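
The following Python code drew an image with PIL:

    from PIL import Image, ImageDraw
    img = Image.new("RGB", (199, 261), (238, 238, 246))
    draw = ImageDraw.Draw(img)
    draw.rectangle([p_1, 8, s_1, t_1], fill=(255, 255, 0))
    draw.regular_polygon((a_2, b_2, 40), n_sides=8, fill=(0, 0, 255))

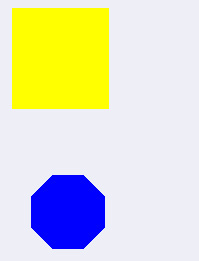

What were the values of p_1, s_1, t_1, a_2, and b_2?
p_1 = 12; s_1 = 108; t_1 = 108; a_2 = 68; b_2 = 212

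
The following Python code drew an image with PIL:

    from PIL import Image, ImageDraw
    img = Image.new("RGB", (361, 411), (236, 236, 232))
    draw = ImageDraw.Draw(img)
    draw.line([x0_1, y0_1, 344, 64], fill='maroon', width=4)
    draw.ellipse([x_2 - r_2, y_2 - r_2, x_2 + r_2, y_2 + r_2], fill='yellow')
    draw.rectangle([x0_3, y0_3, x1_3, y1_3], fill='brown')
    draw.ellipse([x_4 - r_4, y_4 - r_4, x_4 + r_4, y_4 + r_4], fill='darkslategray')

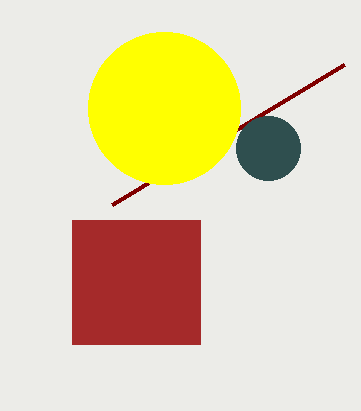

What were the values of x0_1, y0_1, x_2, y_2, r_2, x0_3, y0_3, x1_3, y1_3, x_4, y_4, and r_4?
x0_1 = 112, y0_1 = 204, x_2 = 164, y_2 = 108, r_2 = 76, x0_3 = 72, y0_3 = 220, x1_3 = 200, y1_3 = 344, x_4 = 268, y_4 = 148, r_4 = 32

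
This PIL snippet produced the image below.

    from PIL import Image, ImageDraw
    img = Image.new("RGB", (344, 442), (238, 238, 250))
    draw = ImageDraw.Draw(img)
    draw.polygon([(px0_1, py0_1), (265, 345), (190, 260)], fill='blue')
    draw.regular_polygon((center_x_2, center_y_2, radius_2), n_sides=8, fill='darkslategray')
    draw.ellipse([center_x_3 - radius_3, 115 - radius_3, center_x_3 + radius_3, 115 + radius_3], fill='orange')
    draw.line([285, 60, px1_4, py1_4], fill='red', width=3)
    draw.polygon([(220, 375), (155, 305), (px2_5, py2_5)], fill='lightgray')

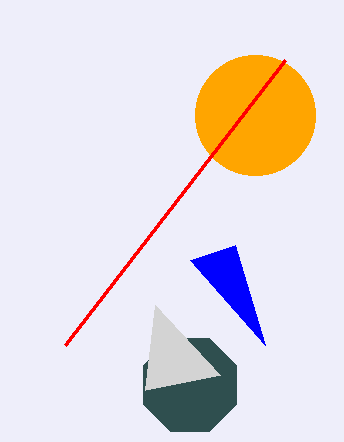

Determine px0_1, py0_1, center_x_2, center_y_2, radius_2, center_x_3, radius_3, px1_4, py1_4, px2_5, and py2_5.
px0_1 = 235; py0_1 = 245; center_x_2 = 190; center_y_2 = 385; radius_2 = 50; center_x_3 = 255; radius_3 = 60; px1_4 = 65; py1_4 = 345; px2_5 = 145; py2_5 = 390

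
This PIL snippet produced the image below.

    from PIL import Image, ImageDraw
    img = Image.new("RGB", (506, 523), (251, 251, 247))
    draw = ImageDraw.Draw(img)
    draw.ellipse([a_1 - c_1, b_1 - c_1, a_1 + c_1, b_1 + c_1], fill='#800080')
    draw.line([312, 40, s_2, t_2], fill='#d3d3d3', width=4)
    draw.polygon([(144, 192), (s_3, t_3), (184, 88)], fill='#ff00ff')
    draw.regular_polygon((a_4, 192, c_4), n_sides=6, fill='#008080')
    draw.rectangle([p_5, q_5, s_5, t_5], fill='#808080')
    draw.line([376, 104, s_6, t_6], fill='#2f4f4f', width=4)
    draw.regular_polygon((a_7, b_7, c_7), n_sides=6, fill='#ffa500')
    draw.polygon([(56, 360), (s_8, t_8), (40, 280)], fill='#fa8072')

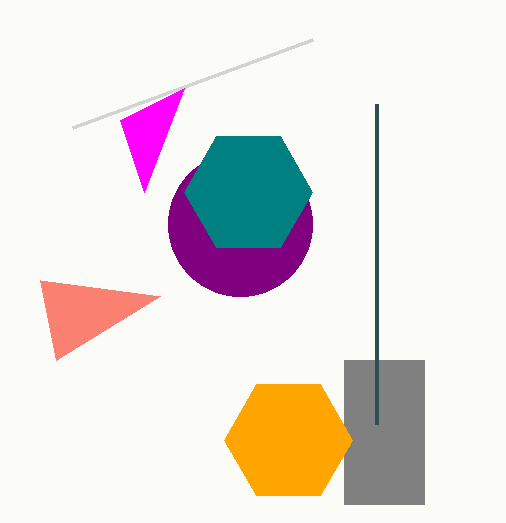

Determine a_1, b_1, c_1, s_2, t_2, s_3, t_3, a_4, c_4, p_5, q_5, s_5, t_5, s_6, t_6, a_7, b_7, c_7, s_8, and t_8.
a_1 = 240, b_1 = 224, c_1 = 72, s_2 = 72, t_2 = 128, s_3 = 120, t_3 = 120, a_4 = 248, c_4 = 64, p_5 = 344, q_5 = 360, s_5 = 424, t_5 = 504, s_6 = 376, t_6 = 424, a_7 = 288, b_7 = 440, c_7 = 64, s_8 = 160, t_8 = 296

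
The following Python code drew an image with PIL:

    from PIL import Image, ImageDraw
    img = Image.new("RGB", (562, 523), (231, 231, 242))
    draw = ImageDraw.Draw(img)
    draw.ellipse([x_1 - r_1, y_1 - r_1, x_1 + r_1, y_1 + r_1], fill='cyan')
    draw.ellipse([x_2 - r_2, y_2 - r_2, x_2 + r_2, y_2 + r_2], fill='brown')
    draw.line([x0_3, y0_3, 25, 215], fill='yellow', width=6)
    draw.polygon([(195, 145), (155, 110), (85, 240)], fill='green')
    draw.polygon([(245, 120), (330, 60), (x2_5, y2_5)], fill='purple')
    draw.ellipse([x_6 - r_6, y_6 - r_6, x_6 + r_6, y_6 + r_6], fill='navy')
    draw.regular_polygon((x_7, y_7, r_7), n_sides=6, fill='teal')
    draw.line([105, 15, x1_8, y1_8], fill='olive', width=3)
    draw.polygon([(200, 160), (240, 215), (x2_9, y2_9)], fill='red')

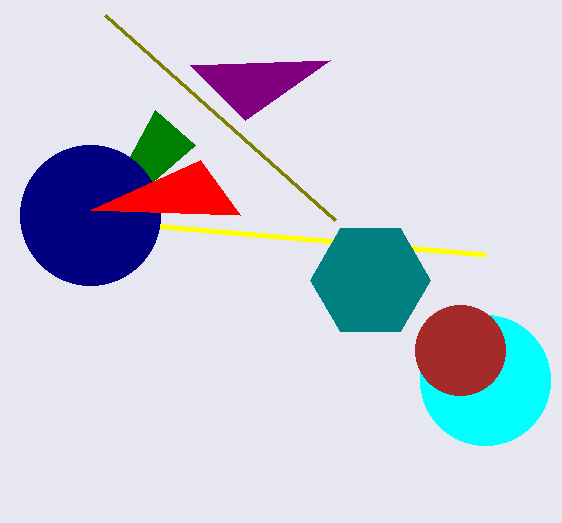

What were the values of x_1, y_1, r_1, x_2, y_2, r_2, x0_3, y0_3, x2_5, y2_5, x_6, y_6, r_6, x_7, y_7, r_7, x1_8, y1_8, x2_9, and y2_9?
x_1 = 485; y_1 = 380; r_1 = 65; x_2 = 460; y_2 = 350; r_2 = 45; x0_3 = 485; y0_3 = 255; x2_5 = 190; y2_5 = 65; x_6 = 90; y_6 = 215; r_6 = 70; x_7 = 370; y_7 = 280; r_7 = 60; x1_8 = 335; y1_8 = 220; x2_9 = 90; y2_9 = 210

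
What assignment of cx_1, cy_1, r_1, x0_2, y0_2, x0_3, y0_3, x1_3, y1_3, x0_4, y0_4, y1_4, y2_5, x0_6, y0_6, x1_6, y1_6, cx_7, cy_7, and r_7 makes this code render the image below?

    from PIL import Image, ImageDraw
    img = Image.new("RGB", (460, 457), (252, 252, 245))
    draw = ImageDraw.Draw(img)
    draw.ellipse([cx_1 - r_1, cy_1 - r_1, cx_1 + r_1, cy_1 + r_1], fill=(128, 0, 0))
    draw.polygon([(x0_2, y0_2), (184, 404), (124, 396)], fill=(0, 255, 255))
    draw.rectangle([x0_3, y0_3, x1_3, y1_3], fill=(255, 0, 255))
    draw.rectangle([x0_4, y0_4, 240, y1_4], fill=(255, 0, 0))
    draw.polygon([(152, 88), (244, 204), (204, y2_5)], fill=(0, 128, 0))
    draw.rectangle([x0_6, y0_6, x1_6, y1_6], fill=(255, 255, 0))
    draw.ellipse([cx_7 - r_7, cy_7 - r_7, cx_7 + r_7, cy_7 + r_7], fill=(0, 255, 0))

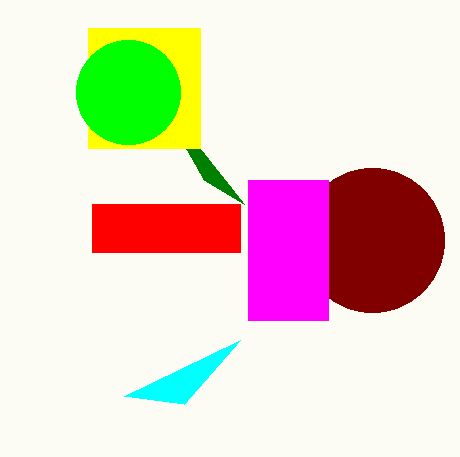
cx_1 = 372, cy_1 = 240, r_1 = 72, x0_2 = 240, y0_2 = 340, x0_3 = 248, y0_3 = 180, x1_3 = 328, y1_3 = 320, x0_4 = 92, y0_4 = 204, y1_4 = 252, y2_5 = 180, x0_6 = 88, y0_6 = 28, x1_6 = 200, y1_6 = 148, cx_7 = 128, cy_7 = 92, r_7 = 52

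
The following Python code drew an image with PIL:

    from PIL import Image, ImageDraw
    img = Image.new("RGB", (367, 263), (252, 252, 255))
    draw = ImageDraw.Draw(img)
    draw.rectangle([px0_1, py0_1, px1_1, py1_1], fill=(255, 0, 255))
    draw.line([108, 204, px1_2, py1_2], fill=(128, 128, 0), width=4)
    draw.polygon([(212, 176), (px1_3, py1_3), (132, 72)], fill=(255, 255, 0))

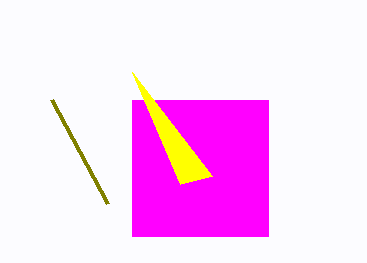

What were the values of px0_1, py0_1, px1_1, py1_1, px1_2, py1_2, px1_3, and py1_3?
px0_1 = 132, py0_1 = 100, px1_1 = 268, py1_1 = 236, px1_2 = 52, py1_2 = 100, px1_3 = 180, py1_3 = 184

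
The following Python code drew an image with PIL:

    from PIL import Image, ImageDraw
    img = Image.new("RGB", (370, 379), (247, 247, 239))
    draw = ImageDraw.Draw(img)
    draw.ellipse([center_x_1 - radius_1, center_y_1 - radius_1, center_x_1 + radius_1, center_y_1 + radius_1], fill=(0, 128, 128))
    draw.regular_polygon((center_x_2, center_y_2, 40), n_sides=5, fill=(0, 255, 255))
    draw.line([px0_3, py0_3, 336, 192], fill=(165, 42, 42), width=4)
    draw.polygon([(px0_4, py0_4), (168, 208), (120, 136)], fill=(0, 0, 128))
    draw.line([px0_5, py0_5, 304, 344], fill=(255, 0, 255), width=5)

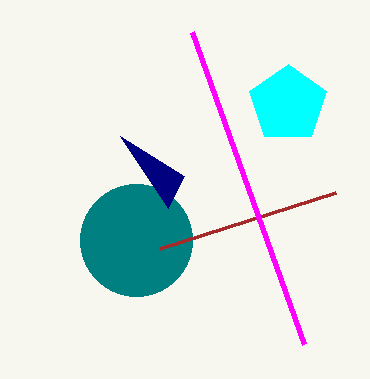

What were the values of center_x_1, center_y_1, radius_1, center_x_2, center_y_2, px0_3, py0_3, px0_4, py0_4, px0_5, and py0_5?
center_x_1 = 136
center_y_1 = 240
radius_1 = 56
center_x_2 = 288
center_y_2 = 104
px0_3 = 160
py0_3 = 248
px0_4 = 184
py0_4 = 176
px0_5 = 192
py0_5 = 32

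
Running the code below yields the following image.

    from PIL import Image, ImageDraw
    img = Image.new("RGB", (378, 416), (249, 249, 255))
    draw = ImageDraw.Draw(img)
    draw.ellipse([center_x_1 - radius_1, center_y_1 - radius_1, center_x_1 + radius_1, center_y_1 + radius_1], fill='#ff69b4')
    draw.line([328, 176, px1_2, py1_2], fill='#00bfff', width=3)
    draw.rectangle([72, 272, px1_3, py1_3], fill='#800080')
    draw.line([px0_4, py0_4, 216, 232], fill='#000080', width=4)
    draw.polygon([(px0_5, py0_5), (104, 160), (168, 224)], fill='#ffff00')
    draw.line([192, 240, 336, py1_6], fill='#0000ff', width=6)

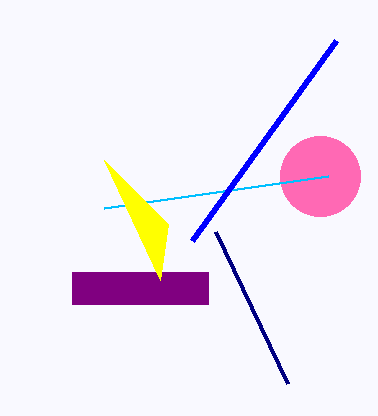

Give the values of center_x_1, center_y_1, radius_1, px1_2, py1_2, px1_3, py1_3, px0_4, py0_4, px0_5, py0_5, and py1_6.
center_x_1 = 320
center_y_1 = 176
radius_1 = 40
px1_2 = 104
py1_2 = 208
px1_3 = 208
py1_3 = 304
px0_4 = 288
py0_4 = 384
px0_5 = 160
py0_5 = 280
py1_6 = 40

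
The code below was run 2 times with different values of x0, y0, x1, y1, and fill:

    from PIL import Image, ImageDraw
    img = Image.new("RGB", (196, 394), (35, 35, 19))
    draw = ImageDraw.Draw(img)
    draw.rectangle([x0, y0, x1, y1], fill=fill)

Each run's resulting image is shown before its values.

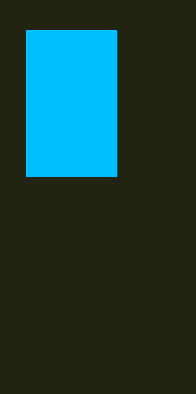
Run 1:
x0 = 26; y0 = 30; x1 = 116; y1 = 176; fill = 'deepskyblue'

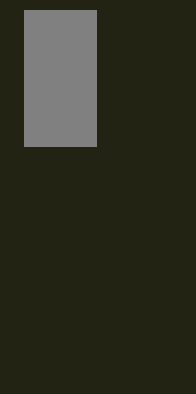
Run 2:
x0 = 24
y0 = 10
x1 = 96
y1 = 146
fill = 'gray'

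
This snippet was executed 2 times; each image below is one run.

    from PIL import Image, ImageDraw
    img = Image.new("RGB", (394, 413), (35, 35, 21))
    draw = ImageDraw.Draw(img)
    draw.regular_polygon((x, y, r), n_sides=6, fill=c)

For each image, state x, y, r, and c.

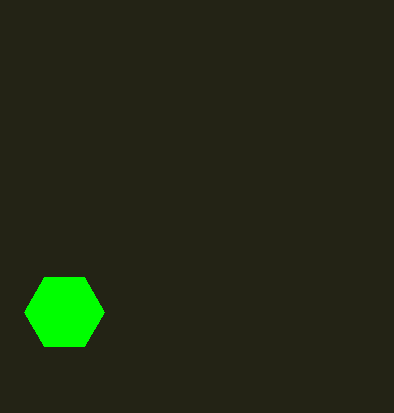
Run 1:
x = 64
y = 312
r = 40
c = 'lime'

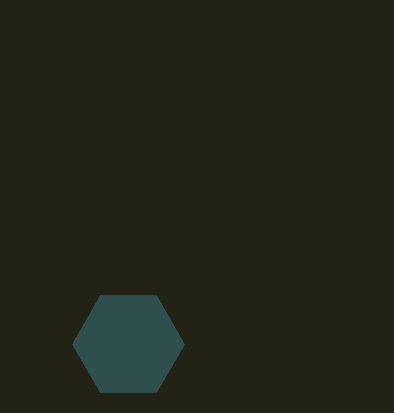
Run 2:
x = 128
y = 344
r = 56
c = 'darkslategray'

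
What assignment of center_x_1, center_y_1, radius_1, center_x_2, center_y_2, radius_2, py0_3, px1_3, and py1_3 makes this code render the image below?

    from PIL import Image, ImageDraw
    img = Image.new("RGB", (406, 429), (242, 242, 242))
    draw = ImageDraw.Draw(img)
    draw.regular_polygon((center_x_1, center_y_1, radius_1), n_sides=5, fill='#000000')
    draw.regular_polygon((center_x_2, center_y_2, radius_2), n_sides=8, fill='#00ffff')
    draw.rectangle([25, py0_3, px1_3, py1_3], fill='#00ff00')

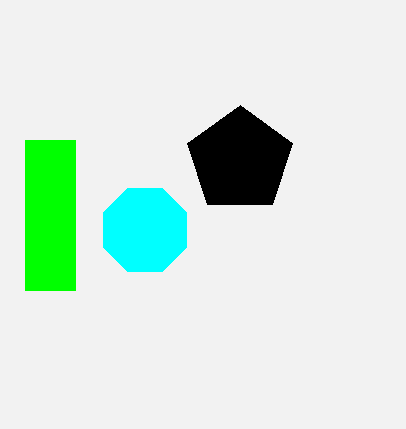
center_x_1 = 240; center_y_1 = 160; radius_1 = 55; center_x_2 = 145; center_y_2 = 230; radius_2 = 45; py0_3 = 140; px1_3 = 75; py1_3 = 290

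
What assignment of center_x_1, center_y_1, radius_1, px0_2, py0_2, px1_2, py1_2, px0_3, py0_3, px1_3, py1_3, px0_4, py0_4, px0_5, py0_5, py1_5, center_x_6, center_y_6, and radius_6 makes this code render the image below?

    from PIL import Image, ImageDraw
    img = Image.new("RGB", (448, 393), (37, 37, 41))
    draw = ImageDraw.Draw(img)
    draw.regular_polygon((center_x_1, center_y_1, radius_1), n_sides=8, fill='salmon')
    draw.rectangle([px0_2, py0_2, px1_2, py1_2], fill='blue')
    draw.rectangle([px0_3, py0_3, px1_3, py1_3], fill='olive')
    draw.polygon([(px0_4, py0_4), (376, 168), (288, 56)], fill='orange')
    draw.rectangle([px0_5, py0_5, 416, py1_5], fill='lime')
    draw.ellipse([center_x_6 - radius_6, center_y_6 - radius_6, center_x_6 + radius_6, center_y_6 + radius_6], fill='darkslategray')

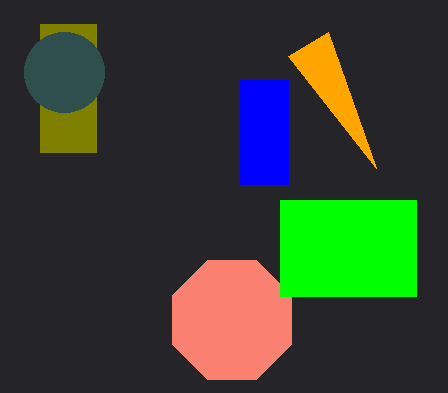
center_x_1 = 232; center_y_1 = 320; radius_1 = 64; px0_2 = 240; py0_2 = 80; px1_2 = 288; py1_2 = 184; px0_3 = 40; py0_3 = 24; px1_3 = 96; py1_3 = 152; px0_4 = 328; py0_4 = 32; px0_5 = 280; py0_5 = 200; py1_5 = 296; center_x_6 = 64; center_y_6 = 72; radius_6 = 40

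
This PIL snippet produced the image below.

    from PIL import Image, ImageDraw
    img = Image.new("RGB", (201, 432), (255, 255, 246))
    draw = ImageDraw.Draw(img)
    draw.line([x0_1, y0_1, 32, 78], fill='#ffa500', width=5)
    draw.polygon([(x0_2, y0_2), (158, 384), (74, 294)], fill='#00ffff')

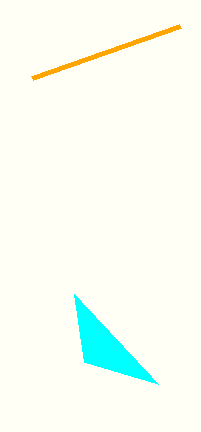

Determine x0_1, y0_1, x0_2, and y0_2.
x0_1 = 180; y0_1 = 26; x0_2 = 84; y0_2 = 362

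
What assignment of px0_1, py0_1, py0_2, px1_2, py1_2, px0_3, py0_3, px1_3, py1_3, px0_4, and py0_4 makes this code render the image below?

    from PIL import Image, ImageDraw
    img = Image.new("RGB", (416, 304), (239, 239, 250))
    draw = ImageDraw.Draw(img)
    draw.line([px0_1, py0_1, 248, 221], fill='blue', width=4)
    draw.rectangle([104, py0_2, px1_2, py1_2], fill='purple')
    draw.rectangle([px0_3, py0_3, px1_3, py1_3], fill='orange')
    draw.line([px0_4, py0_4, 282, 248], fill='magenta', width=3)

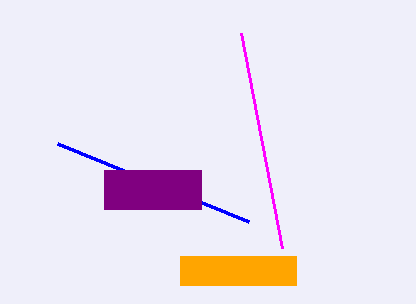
px0_1 = 57, py0_1 = 143, py0_2 = 170, px1_2 = 201, py1_2 = 209, px0_3 = 180, py0_3 = 256, px1_3 = 296, py1_3 = 285, px0_4 = 241, py0_4 = 33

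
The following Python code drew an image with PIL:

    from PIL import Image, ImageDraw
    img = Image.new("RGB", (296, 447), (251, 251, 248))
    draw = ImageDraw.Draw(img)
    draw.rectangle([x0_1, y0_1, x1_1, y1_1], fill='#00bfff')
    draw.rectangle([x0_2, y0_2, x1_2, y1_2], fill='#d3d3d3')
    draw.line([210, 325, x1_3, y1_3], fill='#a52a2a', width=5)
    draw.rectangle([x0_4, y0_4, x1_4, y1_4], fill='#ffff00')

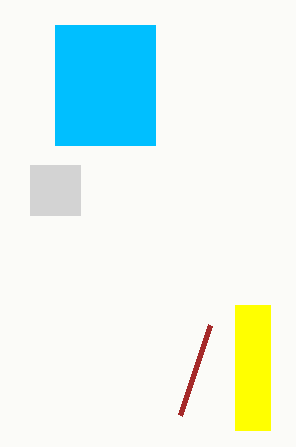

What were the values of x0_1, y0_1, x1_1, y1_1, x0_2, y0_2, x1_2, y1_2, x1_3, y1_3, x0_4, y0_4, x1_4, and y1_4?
x0_1 = 55
y0_1 = 25
x1_1 = 155
y1_1 = 145
x0_2 = 30
y0_2 = 165
x1_2 = 80
y1_2 = 215
x1_3 = 180
y1_3 = 415
x0_4 = 235
y0_4 = 305
x1_4 = 270
y1_4 = 430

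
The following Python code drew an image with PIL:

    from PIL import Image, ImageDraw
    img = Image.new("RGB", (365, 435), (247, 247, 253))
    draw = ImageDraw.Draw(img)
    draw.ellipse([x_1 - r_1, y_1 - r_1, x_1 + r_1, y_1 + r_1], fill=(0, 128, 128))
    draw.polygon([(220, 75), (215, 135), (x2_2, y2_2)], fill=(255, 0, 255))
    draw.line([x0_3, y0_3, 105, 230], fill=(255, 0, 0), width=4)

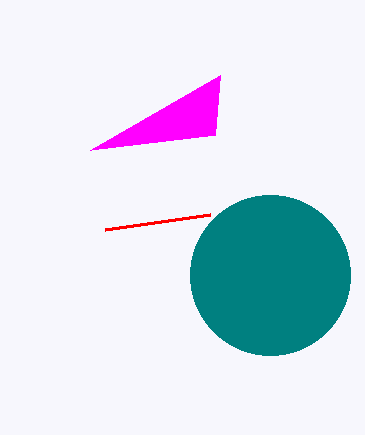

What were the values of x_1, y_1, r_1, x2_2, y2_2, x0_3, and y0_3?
x_1 = 270; y_1 = 275; r_1 = 80; x2_2 = 90; y2_2 = 150; x0_3 = 210; y0_3 = 215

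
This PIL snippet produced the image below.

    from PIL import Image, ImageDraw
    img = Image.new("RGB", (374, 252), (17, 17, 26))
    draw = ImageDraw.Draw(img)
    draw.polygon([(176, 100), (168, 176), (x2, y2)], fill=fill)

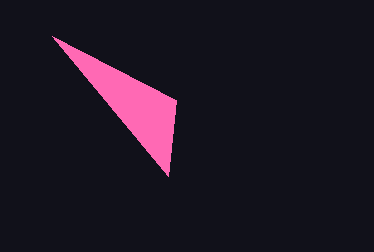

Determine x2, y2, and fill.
x2 = 52; y2 = 36; fill = 'hotpink'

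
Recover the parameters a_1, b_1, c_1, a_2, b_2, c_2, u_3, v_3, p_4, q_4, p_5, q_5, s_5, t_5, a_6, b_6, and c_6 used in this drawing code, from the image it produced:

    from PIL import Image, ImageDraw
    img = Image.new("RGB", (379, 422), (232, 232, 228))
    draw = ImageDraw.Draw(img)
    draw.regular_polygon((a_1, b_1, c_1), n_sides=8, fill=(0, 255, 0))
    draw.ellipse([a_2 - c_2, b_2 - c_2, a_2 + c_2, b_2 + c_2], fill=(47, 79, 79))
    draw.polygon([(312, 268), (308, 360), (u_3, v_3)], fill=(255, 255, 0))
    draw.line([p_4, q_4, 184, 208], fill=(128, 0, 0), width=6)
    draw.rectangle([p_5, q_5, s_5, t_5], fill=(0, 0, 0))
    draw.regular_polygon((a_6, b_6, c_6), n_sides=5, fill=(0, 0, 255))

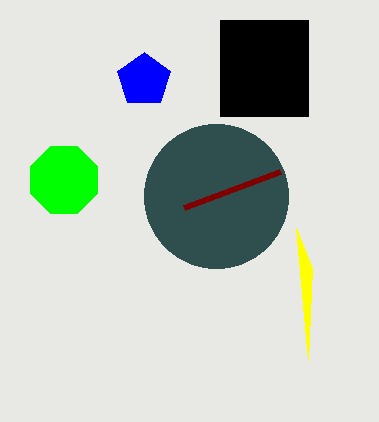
a_1 = 64; b_1 = 180; c_1 = 36; a_2 = 216; b_2 = 196; c_2 = 72; u_3 = 296; v_3 = 228; p_4 = 280; q_4 = 172; p_5 = 220; q_5 = 20; s_5 = 308; t_5 = 116; a_6 = 144; b_6 = 80; c_6 = 28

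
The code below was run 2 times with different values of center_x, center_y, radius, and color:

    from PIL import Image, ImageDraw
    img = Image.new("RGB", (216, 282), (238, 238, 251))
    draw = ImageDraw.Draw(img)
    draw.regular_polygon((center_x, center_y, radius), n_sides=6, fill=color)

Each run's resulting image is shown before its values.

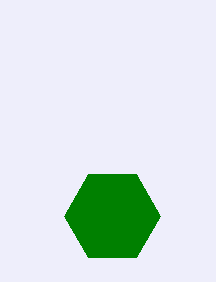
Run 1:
center_x = 112, center_y = 216, radius = 48, color = 'green'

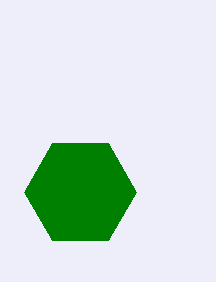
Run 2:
center_x = 80; center_y = 192; radius = 56; color = 'green'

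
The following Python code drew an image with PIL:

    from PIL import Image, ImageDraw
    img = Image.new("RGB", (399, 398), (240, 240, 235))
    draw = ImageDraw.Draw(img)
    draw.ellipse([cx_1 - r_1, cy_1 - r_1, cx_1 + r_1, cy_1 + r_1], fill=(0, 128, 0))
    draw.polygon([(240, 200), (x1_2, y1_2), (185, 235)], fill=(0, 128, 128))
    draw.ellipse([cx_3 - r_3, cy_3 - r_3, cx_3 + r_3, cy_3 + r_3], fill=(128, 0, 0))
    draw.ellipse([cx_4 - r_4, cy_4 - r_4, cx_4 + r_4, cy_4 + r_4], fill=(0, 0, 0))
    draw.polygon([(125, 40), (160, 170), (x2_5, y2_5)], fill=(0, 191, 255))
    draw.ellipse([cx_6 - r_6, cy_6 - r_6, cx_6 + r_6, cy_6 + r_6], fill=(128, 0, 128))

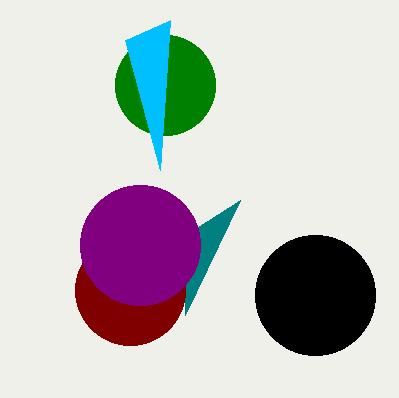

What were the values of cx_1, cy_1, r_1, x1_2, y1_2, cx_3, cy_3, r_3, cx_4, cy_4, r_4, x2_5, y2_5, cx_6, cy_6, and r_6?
cx_1 = 165, cy_1 = 85, r_1 = 50, x1_2 = 185, y1_2 = 315, cx_3 = 130, cy_3 = 290, r_3 = 55, cx_4 = 315, cy_4 = 295, r_4 = 60, x2_5 = 170, y2_5 = 20, cx_6 = 140, cy_6 = 245, r_6 = 60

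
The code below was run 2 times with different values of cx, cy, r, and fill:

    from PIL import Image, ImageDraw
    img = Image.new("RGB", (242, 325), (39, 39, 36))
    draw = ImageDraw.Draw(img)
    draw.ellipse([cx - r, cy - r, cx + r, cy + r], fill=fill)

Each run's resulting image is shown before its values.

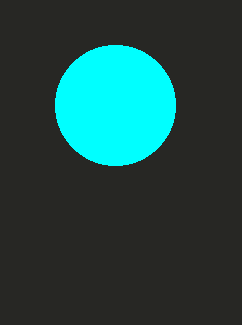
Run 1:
cx = 115, cy = 105, r = 60, fill = 'cyan'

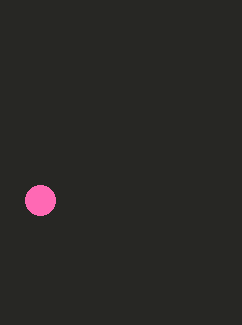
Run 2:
cx = 40
cy = 200
r = 15
fill = 'hotpink'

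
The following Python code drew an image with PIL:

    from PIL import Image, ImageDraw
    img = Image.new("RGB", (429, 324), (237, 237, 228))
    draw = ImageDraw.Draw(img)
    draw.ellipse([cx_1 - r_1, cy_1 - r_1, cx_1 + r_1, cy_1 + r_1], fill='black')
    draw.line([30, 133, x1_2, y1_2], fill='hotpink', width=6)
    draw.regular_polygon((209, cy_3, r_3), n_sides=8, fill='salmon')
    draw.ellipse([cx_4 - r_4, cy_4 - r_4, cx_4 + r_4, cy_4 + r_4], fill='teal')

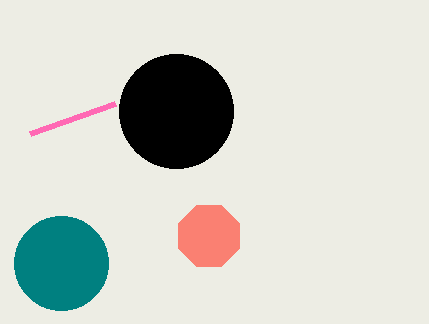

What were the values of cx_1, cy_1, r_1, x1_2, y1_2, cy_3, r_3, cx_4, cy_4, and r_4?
cx_1 = 176
cy_1 = 111
r_1 = 57
x1_2 = 115
y1_2 = 103
cy_3 = 236
r_3 = 33
cx_4 = 61
cy_4 = 263
r_4 = 47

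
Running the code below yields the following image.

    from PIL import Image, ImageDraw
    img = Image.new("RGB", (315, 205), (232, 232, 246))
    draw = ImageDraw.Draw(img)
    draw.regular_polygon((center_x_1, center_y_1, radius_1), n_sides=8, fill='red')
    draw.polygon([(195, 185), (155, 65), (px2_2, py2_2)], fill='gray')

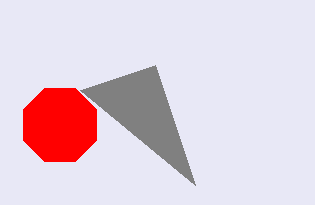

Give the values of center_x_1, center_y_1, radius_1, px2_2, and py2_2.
center_x_1 = 60, center_y_1 = 125, radius_1 = 40, px2_2 = 80, py2_2 = 90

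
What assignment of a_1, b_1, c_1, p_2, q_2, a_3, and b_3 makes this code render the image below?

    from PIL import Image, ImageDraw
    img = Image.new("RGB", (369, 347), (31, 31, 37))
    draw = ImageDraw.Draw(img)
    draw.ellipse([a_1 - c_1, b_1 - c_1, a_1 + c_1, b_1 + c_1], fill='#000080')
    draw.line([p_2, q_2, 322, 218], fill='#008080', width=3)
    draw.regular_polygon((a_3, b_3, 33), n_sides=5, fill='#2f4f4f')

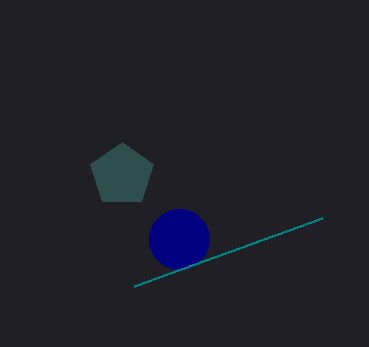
a_1 = 179; b_1 = 239; c_1 = 30; p_2 = 134; q_2 = 286; a_3 = 122; b_3 = 175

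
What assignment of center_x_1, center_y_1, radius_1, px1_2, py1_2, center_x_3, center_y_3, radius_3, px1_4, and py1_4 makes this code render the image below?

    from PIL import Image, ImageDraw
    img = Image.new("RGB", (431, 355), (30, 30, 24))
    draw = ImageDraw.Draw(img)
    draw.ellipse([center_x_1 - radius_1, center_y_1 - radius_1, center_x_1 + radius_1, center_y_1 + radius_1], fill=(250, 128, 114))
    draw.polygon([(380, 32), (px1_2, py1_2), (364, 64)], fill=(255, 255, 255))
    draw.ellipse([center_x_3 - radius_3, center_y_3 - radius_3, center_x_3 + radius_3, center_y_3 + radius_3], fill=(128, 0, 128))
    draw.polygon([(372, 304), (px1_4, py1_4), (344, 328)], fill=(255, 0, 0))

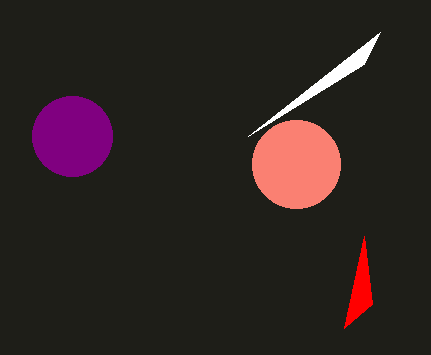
center_x_1 = 296; center_y_1 = 164; radius_1 = 44; px1_2 = 248; py1_2 = 136; center_x_3 = 72; center_y_3 = 136; radius_3 = 40; px1_4 = 364; py1_4 = 236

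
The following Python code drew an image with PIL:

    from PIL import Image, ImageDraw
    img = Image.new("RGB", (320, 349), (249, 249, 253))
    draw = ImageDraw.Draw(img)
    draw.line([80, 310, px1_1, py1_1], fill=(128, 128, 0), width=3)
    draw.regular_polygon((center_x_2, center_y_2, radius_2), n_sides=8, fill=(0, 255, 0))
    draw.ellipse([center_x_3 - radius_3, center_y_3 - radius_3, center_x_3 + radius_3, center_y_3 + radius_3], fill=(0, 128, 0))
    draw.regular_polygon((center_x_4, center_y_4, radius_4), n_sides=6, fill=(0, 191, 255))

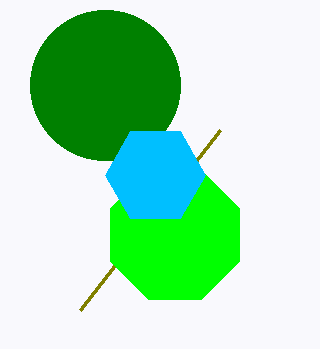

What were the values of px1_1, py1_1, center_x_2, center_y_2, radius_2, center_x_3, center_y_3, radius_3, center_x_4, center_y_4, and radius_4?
px1_1 = 220
py1_1 = 130
center_x_2 = 175
center_y_2 = 235
radius_2 = 70
center_x_3 = 105
center_y_3 = 85
radius_3 = 75
center_x_4 = 155
center_y_4 = 175
radius_4 = 50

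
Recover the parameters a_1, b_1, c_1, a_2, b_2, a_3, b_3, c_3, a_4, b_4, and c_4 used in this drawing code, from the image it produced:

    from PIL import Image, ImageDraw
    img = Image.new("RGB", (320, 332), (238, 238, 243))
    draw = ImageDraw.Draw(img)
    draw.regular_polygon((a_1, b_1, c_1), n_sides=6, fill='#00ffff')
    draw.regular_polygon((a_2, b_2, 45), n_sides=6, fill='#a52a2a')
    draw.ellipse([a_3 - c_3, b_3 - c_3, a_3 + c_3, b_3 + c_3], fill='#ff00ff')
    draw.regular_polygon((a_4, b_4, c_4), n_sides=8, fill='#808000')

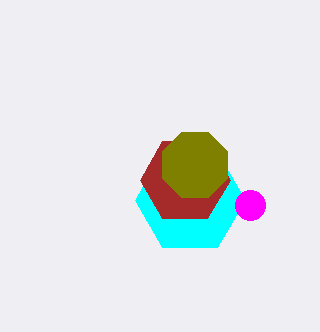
a_1 = 190; b_1 = 200; c_1 = 55; a_2 = 185; b_2 = 180; a_3 = 250; b_3 = 205; c_3 = 15; a_4 = 195; b_4 = 165; c_4 = 35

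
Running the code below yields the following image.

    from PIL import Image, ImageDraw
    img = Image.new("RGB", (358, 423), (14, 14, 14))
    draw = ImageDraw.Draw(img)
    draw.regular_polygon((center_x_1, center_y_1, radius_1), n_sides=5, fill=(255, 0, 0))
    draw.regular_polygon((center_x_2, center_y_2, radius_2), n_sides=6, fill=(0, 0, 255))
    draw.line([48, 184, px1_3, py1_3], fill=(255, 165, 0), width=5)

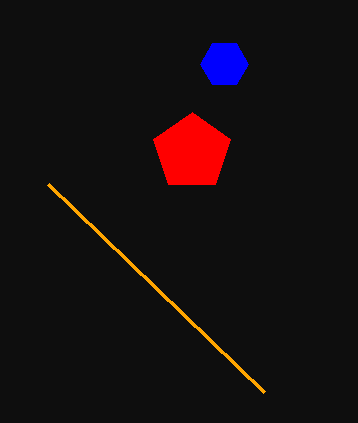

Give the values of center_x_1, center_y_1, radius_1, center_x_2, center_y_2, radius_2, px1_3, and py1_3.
center_x_1 = 192, center_y_1 = 152, radius_1 = 40, center_x_2 = 224, center_y_2 = 64, radius_2 = 24, px1_3 = 264, py1_3 = 392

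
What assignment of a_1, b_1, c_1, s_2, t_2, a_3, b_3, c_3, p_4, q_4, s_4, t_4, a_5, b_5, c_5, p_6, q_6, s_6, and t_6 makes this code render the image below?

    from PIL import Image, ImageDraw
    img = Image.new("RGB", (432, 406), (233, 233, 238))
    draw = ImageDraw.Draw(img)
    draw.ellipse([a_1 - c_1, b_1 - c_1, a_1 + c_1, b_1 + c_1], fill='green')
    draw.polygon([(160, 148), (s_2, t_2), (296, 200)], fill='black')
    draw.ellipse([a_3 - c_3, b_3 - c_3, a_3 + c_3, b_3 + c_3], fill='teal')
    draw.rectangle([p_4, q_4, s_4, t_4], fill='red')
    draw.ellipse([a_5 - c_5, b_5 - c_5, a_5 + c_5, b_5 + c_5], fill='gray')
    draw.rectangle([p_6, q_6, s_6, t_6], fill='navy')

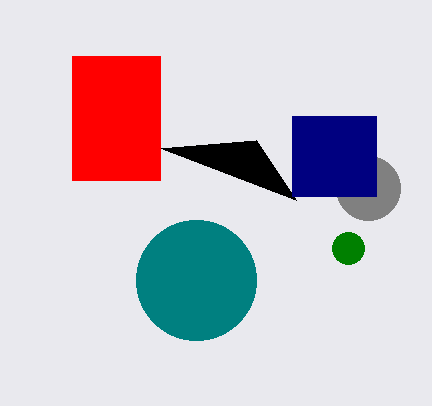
a_1 = 348, b_1 = 248, c_1 = 16, s_2 = 256, t_2 = 140, a_3 = 196, b_3 = 280, c_3 = 60, p_4 = 72, q_4 = 56, s_4 = 160, t_4 = 180, a_5 = 368, b_5 = 188, c_5 = 32, p_6 = 292, q_6 = 116, s_6 = 376, t_6 = 196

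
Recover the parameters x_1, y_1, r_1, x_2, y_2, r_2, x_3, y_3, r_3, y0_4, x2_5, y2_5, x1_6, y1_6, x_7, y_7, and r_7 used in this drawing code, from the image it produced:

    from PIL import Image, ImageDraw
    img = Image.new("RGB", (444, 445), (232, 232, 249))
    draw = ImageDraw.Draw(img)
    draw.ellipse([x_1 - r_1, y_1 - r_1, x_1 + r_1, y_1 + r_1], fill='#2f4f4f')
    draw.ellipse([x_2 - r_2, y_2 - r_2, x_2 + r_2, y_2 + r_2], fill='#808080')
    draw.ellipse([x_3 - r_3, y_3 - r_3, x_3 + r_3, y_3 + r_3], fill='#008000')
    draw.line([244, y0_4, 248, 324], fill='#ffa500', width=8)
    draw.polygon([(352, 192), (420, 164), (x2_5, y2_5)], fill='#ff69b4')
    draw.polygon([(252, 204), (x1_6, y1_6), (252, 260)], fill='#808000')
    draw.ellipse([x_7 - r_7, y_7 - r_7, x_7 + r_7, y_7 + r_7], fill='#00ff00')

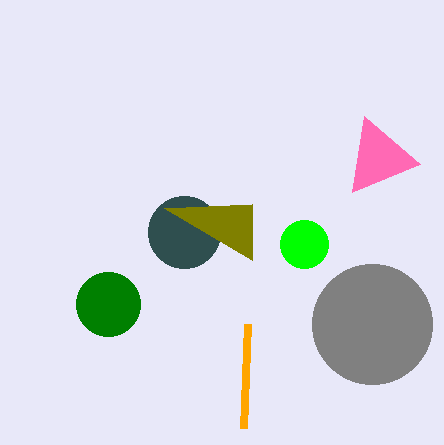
x_1 = 184
y_1 = 232
r_1 = 36
x_2 = 372
y_2 = 324
r_2 = 60
x_3 = 108
y_3 = 304
r_3 = 32
y0_4 = 428
x2_5 = 364
y2_5 = 116
x1_6 = 164
y1_6 = 208
x_7 = 304
y_7 = 244
r_7 = 24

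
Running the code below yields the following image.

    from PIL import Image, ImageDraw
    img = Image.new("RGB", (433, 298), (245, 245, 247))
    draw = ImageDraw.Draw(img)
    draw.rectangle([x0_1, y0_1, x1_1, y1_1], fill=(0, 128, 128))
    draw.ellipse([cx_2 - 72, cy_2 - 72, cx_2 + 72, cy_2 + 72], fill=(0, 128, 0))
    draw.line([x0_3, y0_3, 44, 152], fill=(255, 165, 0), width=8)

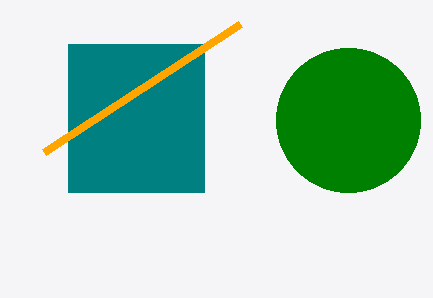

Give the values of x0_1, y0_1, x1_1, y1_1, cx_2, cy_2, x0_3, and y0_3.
x0_1 = 68
y0_1 = 44
x1_1 = 204
y1_1 = 192
cx_2 = 348
cy_2 = 120
x0_3 = 240
y0_3 = 24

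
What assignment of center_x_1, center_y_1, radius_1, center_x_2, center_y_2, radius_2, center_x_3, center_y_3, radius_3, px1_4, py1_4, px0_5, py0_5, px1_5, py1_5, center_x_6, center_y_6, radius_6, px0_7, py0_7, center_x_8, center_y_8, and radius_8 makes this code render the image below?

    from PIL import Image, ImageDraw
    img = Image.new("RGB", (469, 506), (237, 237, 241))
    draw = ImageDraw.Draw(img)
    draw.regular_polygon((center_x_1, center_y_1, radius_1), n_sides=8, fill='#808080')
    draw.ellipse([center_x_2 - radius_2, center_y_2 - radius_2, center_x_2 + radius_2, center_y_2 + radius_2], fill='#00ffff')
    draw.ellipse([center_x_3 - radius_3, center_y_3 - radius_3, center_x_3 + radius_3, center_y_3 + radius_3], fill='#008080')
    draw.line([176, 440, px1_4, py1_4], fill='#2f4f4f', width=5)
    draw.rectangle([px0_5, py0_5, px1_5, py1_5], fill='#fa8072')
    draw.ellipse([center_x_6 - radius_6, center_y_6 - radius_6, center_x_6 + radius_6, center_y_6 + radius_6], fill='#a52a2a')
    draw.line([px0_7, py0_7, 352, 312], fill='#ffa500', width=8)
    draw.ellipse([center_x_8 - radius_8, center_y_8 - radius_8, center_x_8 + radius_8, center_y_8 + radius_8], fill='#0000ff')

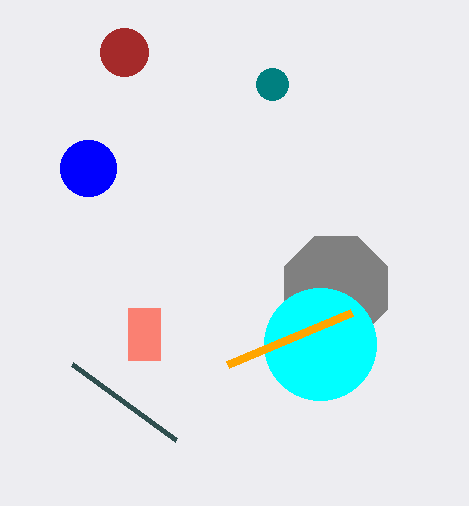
center_x_1 = 336, center_y_1 = 288, radius_1 = 56, center_x_2 = 320, center_y_2 = 344, radius_2 = 56, center_x_3 = 272, center_y_3 = 84, radius_3 = 16, px1_4 = 72, py1_4 = 364, px0_5 = 128, py0_5 = 308, px1_5 = 160, py1_5 = 360, center_x_6 = 124, center_y_6 = 52, radius_6 = 24, px0_7 = 228, py0_7 = 364, center_x_8 = 88, center_y_8 = 168, radius_8 = 28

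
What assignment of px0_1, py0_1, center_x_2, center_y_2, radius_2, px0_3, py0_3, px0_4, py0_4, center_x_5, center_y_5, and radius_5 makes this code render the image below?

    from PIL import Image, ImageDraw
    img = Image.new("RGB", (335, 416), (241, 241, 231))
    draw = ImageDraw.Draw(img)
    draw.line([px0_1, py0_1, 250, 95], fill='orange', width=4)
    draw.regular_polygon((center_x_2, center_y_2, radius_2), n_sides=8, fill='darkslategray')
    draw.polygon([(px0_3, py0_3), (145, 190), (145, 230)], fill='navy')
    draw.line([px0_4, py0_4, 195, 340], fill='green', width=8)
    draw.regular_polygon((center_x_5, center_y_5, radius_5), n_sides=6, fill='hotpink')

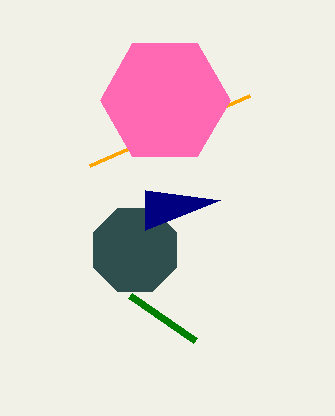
px0_1 = 90, py0_1 = 165, center_x_2 = 135, center_y_2 = 250, radius_2 = 45, px0_3 = 220, py0_3 = 200, px0_4 = 130, py0_4 = 295, center_x_5 = 165, center_y_5 = 100, radius_5 = 65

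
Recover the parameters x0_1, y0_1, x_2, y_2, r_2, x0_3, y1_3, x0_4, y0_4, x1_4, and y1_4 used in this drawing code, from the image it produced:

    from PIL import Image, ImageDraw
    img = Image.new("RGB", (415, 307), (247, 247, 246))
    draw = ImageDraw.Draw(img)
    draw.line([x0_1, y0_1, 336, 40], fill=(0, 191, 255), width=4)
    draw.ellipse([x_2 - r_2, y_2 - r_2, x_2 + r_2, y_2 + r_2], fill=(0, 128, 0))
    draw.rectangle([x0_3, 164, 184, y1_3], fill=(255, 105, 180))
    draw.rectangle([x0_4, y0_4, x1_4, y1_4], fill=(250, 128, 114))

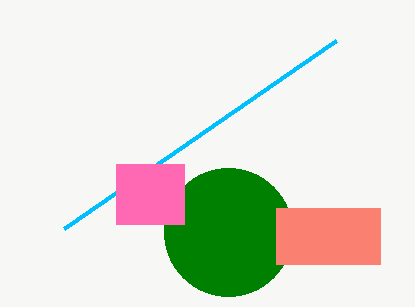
x0_1 = 64
y0_1 = 228
x_2 = 228
y_2 = 232
r_2 = 64
x0_3 = 116
y1_3 = 224
x0_4 = 276
y0_4 = 208
x1_4 = 380
y1_4 = 264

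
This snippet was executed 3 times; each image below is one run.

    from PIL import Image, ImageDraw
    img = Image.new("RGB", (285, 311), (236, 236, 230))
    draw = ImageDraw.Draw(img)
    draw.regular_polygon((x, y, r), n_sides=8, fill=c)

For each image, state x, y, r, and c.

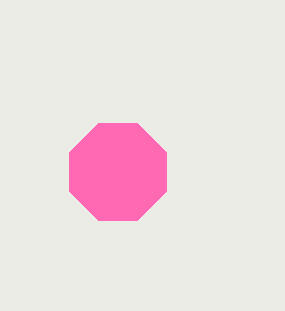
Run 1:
x = 118; y = 172; r = 52; c = 'hotpink'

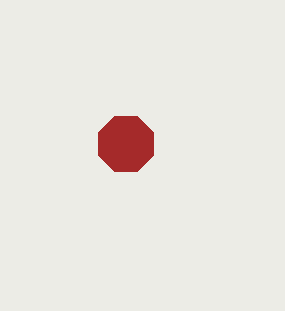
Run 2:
x = 126
y = 144
r = 30
c = 'brown'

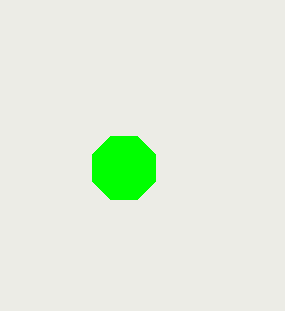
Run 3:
x = 124; y = 168; r = 34; c = 'lime'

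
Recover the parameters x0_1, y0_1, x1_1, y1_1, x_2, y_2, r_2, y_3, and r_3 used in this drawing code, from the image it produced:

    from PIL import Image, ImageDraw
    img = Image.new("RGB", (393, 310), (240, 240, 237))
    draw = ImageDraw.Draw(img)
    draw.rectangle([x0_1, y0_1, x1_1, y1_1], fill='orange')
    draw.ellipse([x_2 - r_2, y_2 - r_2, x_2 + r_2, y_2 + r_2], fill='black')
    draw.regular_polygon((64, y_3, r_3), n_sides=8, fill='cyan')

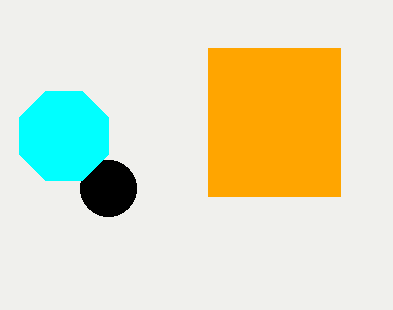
x0_1 = 208
y0_1 = 48
x1_1 = 340
y1_1 = 196
x_2 = 108
y_2 = 188
r_2 = 28
y_3 = 136
r_3 = 48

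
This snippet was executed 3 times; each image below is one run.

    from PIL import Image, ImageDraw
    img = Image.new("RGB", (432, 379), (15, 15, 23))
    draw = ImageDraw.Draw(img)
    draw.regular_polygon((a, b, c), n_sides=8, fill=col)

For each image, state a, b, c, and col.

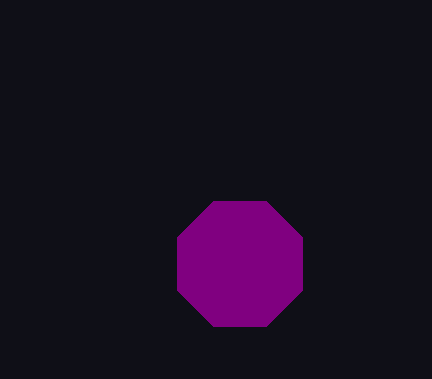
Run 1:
a = 240; b = 264; c = 68; col = 'purple'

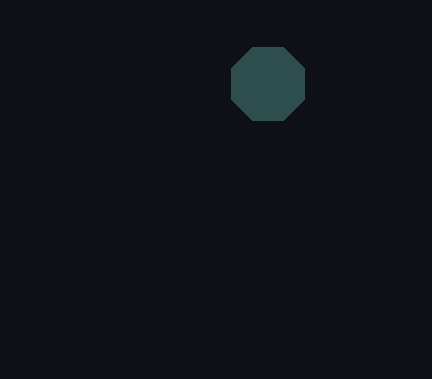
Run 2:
a = 268
b = 84
c = 40
col = 'darkslategray'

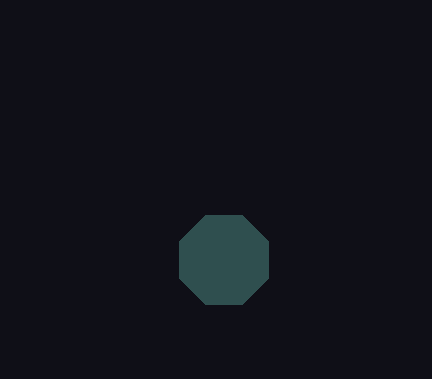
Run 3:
a = 224, b = 260, c = 48, col = 'darkslategray'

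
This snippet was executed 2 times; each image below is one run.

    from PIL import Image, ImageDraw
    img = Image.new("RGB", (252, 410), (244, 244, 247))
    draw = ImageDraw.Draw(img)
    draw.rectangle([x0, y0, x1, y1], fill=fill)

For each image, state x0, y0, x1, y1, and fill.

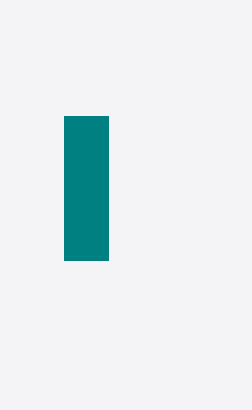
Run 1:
x0 = 64; y0 = 116; x1 = 108; y1 = 260; fill = 'teal'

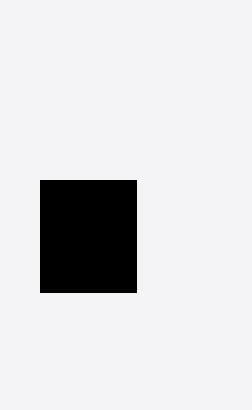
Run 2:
x0 = 40
y0 = 180
x1 = 136
y1 = 292
fill = 'black'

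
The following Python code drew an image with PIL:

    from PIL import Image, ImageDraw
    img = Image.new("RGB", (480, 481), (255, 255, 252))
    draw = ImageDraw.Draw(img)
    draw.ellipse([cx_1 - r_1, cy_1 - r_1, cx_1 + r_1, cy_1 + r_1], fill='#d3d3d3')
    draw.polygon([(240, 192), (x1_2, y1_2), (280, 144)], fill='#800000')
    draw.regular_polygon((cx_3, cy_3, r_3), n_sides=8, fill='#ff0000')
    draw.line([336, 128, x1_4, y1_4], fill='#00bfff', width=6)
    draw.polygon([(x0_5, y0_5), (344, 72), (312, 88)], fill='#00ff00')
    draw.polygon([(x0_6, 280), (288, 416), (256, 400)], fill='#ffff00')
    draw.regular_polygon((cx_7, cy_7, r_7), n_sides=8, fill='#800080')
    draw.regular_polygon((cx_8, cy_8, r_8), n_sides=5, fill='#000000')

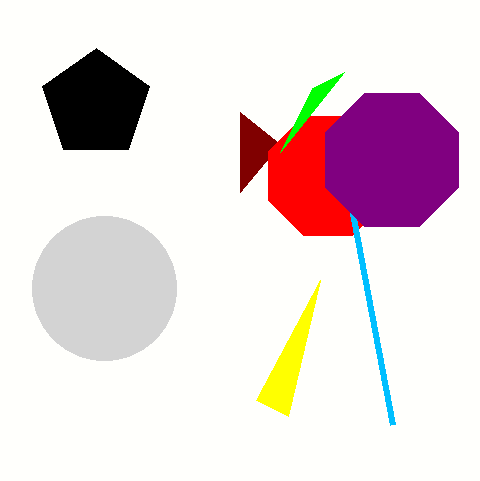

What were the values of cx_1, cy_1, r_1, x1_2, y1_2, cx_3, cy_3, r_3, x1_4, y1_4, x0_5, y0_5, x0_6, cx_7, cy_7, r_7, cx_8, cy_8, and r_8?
cx_1 = 104
cy_1 = 288
r_1 = 72
x1_2 = 240
y1_2 = 112
cx_3 = 328
cy_3 = 176
r_3 = 64
x1_4 = 392
y1_4 = 424
x0_5 = 280
y0_5 = 152
x0_6 = 320
cx_7 = 392
cy_7 = 160
r_7 = 72
cx_8 = 96
cy_8 = 104
r_8 = 56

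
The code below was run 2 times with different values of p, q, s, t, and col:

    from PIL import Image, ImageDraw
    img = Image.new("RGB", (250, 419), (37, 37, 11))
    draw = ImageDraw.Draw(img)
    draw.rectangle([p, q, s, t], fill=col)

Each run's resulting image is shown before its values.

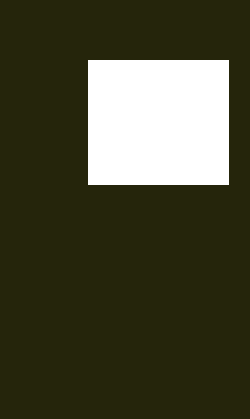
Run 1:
p = 88
q = 60
s = 228
t = 184
col = 'white'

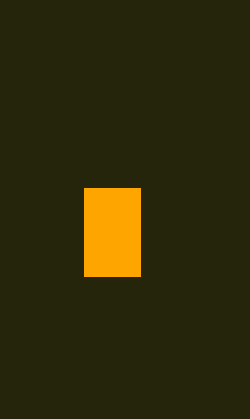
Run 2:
p = 84; q = 188; s = 140; t = 276; col = 'orange'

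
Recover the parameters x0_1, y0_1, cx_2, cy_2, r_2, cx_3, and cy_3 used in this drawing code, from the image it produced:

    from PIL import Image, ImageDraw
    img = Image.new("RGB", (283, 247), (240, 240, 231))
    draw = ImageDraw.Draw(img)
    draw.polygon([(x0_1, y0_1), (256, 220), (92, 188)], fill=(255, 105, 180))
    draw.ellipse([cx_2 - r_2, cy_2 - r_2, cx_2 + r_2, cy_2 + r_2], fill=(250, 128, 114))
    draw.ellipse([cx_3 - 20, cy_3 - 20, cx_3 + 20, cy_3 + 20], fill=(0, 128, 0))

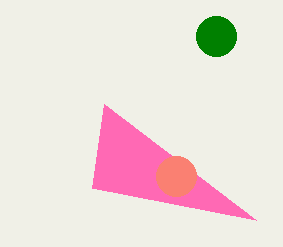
x0_1 = 104
y0_1 = 104
cx_2 = 176
cy_2 = 176
r_2 = 20
cx_3 = 216
cy_3 = 36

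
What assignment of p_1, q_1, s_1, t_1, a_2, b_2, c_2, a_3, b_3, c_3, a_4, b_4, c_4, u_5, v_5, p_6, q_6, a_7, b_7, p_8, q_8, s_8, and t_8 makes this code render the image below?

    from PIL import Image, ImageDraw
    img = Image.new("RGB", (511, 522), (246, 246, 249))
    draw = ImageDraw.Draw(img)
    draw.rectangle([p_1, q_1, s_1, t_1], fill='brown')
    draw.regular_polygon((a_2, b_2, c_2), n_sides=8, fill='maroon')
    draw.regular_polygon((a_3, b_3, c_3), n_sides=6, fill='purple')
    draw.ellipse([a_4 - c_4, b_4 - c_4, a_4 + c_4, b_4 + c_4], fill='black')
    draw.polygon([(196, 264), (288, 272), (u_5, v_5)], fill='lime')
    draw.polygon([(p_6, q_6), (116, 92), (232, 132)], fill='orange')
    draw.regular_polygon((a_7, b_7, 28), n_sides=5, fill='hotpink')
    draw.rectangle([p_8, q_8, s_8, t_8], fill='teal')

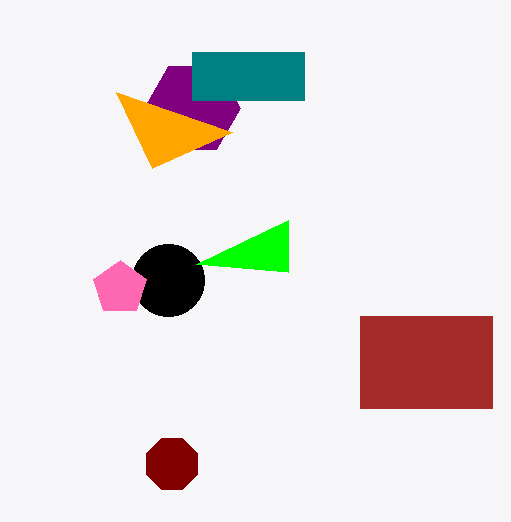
p_1 = 360
q_1 = 316
s_1 = 492
t_1 = 408
a_2 = 172
b_2 = 464
c_2 = 28
a_3 = 192
b_3 = 108
c_3 = 48
a_4 = 168
b_4 = 280
c_4 = 36
u_5 = 288
v_5 = 220
p_6 = 152
q_6 = 168
a_7 = 120
b_7 = 288
p_8 = 192
q_8 = 52
s_8 = 304
t_8 = 100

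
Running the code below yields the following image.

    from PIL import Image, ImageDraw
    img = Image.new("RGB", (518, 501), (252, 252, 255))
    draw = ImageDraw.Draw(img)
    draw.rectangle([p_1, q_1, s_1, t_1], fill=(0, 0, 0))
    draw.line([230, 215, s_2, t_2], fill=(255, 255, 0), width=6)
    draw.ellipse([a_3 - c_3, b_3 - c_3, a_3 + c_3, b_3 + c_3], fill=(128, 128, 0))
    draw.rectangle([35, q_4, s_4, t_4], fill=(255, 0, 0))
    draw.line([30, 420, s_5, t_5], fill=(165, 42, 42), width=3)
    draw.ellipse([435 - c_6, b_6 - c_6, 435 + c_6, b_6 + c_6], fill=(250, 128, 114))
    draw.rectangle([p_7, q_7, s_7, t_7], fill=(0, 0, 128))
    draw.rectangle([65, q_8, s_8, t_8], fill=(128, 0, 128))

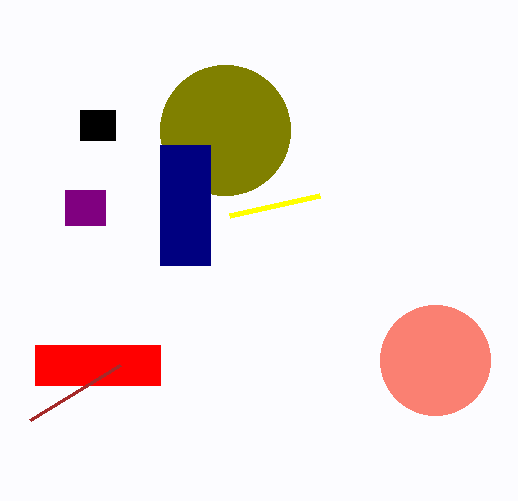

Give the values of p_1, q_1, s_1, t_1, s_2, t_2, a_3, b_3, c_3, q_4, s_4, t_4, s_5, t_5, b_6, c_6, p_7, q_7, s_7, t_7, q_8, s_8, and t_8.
p_1 = 80, q_1 = 110, s_1 = 115, t_1 = 140, s_2 = 320, t_2 = 195, a_3 = 225, b_3 = 130, c_3 = 65, q_4 = 345, s_4 = 160, t_4 = 385, s_5 = 120, t_5 = 365, b_6 = 360, c_6 = 55, p_7 = 160, q_7 = 145, s_7 = 210, t_7 = 265, q_8 = 190, s_8 = 105, t_8 = 225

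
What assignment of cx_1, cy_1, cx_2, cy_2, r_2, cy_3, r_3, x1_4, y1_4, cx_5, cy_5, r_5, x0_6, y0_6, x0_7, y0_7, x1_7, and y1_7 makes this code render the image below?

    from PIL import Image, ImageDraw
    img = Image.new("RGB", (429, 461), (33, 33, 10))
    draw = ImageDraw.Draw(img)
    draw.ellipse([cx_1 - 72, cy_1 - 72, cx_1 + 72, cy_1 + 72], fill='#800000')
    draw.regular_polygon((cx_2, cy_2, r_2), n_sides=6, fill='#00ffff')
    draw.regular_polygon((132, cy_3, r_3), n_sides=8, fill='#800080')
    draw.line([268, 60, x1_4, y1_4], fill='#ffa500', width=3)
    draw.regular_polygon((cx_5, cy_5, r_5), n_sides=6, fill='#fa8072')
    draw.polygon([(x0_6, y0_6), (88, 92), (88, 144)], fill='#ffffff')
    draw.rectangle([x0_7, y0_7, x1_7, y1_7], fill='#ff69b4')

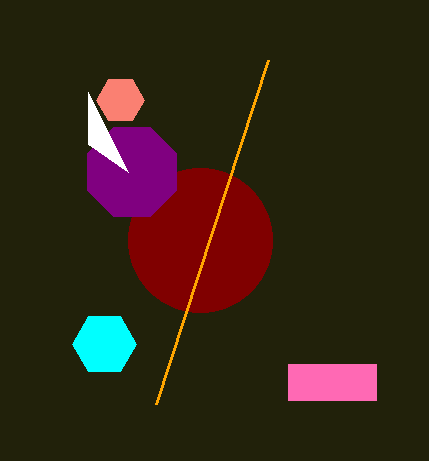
cx_1 = 200
cy_1 = 240
cx_2 = 104
cy_2 = 344
r_2 = 32
cy_3 = 172
r_3 = 48
x1_4 = 156
y1_4 = 404
cx_5 = 120
cy_5 = 100
r_5 = 24
x0_6 = 128
y0_6 = 172
x0_7 = 288
y0_7 = 364
x1_7 = 376
y1_7 = 400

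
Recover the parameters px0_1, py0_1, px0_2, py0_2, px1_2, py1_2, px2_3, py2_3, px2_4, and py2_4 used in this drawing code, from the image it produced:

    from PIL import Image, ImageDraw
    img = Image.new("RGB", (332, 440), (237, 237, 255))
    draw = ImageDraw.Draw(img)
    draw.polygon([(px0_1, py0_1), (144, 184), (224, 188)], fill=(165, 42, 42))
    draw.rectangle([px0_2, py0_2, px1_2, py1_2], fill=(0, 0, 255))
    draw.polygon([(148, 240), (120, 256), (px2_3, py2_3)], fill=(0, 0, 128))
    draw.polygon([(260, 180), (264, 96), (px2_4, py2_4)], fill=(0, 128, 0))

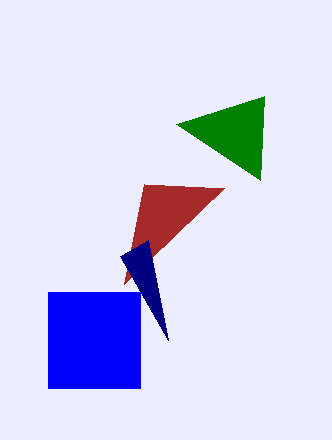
px0_1 = 124, py0_1 = 284, px0_2 = 48, py0_2 = 292, px1_2 = 140, py1_2 = 388, px2_3 = 168, py2_3 = 340, px2_4 = 176, py2_4 = 124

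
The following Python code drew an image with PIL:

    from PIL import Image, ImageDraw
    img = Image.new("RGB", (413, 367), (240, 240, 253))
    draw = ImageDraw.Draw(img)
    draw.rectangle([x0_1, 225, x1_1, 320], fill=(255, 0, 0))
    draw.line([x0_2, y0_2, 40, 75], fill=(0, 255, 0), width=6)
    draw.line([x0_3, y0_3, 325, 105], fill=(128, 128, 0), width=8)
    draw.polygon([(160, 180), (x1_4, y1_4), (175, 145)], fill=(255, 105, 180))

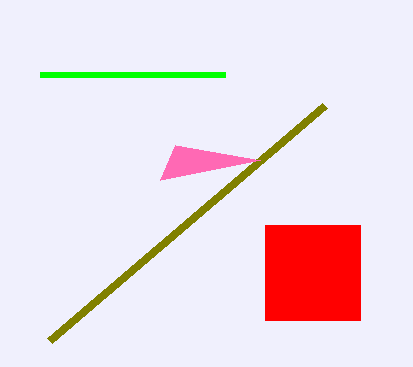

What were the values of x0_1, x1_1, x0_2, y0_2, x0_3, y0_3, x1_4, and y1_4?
x0_1 = 265, x1_1 = 360, x0_2 = 225, y0_2 = 75, x0_3 = 50, y0_3 = 340, x1_4 = 260, y1_4 = 160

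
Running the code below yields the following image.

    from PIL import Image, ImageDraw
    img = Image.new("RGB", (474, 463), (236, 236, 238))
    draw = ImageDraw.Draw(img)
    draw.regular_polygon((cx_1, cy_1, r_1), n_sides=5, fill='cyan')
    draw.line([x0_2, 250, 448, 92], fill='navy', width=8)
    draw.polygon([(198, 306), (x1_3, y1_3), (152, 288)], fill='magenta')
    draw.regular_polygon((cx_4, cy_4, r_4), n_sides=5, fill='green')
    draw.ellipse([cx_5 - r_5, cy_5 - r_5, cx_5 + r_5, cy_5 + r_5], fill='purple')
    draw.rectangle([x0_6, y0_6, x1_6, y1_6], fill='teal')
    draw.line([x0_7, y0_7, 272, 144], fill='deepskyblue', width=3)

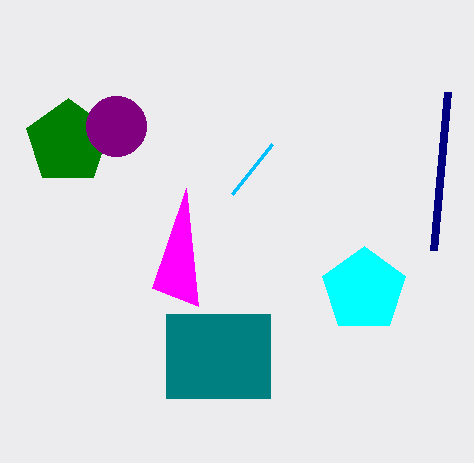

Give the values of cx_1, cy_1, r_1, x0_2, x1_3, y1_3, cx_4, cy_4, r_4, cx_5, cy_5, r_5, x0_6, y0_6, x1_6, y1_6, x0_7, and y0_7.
cx_1 = 364, cy_1 = 290, r_1 = 44, x0_2 = 434, x1_3 = 186, y1_3 = 188, cx_4 = 68, cy_4 = 142, r_4 = 44, cx_5 = 116, cy_5 = 126, r_5 = 30, x0_6 = 166, y0_6 = 314, x1_6 = 270, y1_6 = 398, x0_7 = 232, y0_7 = 194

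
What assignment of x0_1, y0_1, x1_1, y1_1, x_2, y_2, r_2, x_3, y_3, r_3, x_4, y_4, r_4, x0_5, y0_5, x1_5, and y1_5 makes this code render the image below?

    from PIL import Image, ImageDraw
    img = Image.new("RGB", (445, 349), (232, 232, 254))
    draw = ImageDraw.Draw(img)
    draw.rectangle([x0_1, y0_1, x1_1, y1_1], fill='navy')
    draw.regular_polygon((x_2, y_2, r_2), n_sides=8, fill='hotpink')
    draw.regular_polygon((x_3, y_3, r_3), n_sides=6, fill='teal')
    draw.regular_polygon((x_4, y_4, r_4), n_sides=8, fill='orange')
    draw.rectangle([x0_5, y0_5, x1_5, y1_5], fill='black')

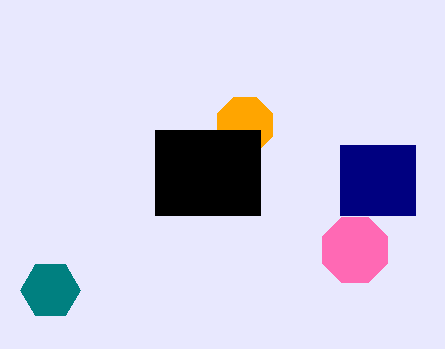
x0_1 = 340, y0_1 = 145, x1_1 = 415, y1_1 = 215, x_2 = 355, y_2 = 250, r_2 = 35, x_3 = 50, y_3 = 290, r_3 = 30, x_4 = 245, y_4 = 125, r_4 = 30, x0_5 = 155, y0_5 = 130, x1_5 = 260, y1_5 = 215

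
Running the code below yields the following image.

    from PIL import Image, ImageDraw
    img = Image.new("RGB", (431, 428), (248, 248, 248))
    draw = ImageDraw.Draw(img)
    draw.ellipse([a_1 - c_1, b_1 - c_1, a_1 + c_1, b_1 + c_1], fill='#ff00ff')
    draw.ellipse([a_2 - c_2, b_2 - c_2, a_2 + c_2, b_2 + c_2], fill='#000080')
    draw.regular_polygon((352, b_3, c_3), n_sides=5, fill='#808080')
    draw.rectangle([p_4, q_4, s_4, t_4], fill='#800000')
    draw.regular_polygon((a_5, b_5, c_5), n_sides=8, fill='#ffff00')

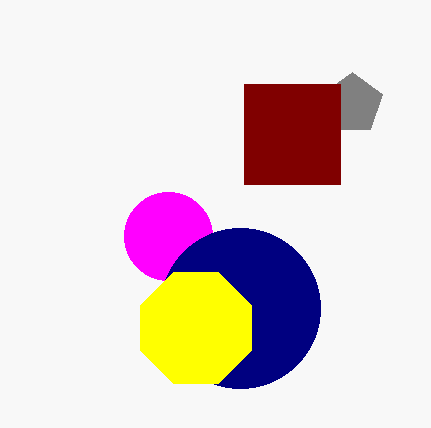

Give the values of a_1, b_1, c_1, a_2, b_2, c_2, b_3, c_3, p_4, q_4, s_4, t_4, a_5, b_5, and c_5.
a_1 = 168; b_1 = 236; c_1 = 44; a_2 = 240; b_2 = 308; c_2 = 80; b_3 = 104; c_3 = 32; p_4 = 244; q_4 = 84; s_4 = 340; t_4 = 184; a_5 = 196; b_5 = 328; c_5 = 60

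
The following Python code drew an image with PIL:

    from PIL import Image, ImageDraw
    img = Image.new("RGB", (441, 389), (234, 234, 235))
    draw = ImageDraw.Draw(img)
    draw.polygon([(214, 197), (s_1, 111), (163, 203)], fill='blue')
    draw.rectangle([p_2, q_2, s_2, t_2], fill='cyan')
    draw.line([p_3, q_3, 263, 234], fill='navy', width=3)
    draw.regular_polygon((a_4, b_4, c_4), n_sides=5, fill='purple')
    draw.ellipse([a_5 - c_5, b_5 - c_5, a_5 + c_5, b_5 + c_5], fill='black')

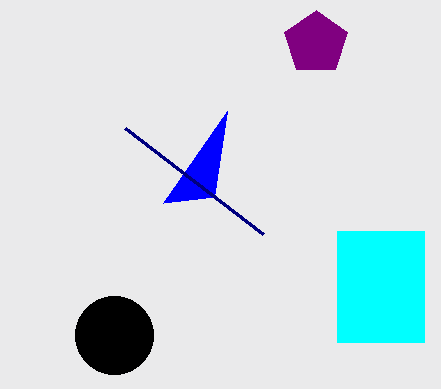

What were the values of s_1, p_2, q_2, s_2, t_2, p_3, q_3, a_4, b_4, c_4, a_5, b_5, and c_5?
s_1 = 227; p_2 = 337; q_2 = 231; s_2 = 424; t_2 = 342; p_3 = 125; q_3 = 128; a_4 = 316; b_4 = 43; c_4 = 33; a_5 = 114; b_5 = 335; c_5 = 39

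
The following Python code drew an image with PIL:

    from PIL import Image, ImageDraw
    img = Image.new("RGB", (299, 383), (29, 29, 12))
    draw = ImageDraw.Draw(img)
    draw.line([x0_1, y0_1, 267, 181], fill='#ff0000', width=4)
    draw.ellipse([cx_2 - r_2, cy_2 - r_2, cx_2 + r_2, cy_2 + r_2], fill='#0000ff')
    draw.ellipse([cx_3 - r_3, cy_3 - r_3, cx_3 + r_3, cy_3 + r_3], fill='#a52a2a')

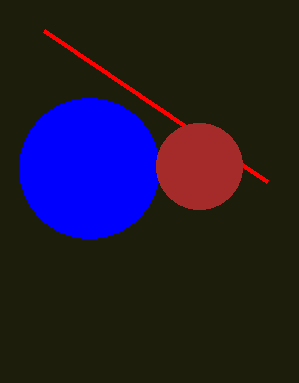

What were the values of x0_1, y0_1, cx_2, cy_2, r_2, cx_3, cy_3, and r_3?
x0_1 = 44
y0_1 = 30
cx_2 = 89
cy_2 = 168
r_2 = 70
cx_3 = 199
cy_3 = 166
r_3 = 43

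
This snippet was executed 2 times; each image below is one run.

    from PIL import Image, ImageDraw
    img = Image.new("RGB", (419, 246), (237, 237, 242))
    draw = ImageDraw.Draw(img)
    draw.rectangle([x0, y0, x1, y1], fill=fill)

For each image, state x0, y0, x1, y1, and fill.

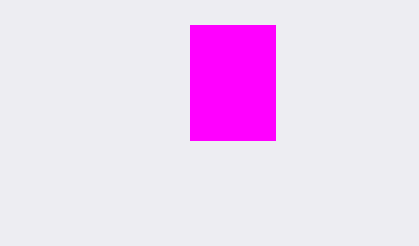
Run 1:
x0 = 190; y0 = 25; x1 = 275; y1 = 140; fill = 'magenta'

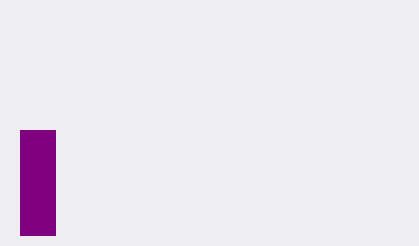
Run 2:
x0 = 20
y0 = 130
x1 = 55
y1 = 235
fill = 'purple'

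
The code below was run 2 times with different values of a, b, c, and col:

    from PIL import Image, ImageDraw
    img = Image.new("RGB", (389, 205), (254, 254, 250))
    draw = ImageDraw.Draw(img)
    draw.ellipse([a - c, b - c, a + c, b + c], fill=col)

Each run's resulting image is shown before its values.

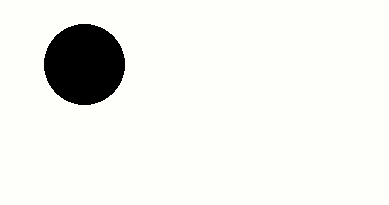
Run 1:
a = 84, b = 64, c = 40, col = 'black'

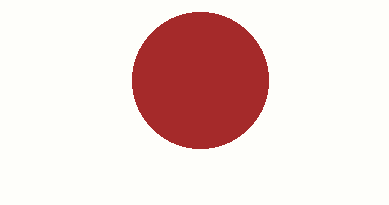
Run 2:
a = 200; b = 80; c = 68; col = 'brown'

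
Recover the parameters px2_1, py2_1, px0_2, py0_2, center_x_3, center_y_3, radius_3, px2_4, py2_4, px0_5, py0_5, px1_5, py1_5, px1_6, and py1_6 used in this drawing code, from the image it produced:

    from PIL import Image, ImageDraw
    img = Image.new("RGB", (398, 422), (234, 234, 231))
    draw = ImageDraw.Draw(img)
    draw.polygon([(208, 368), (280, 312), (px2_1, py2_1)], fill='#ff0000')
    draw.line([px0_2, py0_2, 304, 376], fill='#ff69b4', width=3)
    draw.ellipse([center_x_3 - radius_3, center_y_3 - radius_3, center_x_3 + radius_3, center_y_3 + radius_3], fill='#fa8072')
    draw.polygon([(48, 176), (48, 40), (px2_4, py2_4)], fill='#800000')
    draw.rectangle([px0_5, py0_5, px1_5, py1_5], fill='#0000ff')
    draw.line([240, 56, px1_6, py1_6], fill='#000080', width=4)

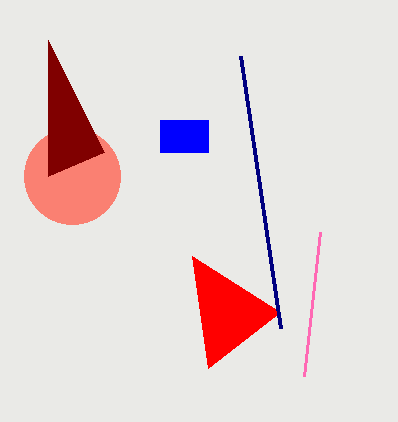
px2_1 = 192, py2_1 = 256, px0_2 = 320, py0_2 = 232, center_x_3 = 72, center_y_3 = 176, radius_3 = 48, px2_4 = 104, py2_4 = 152, px0_5 = 160, py0_5 = 120, px1_5 = 208, py1_5 = 152, px1_6 = 280, py1_6 = 328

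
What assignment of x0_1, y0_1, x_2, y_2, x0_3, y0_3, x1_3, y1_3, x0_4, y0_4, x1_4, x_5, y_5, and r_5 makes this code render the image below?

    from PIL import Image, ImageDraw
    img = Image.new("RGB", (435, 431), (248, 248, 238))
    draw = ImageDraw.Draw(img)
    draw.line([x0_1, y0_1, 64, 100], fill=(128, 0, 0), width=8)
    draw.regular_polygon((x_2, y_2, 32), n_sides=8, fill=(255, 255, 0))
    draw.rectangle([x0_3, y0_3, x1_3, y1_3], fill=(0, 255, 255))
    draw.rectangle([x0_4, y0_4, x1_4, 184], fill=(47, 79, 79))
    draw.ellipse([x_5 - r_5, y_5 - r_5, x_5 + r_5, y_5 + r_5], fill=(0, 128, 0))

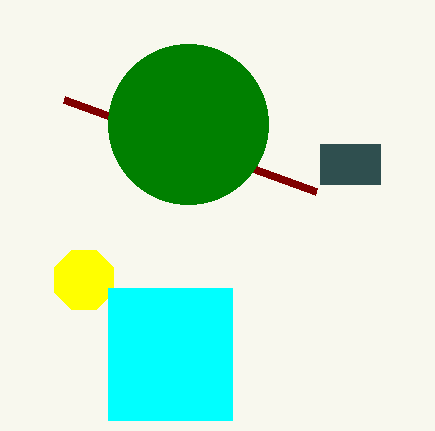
x0_1 = 316; y0_1 = 192; x_2 = 84; y_2 = 280; x0_3 = 108; y0_3 = 288; x1_3 = 232; y1_3 = 420; x0_4 = 320; y0_4 = 144; x1_4 = 380; x_5 = 188; y_5 = 124; r_5 = 80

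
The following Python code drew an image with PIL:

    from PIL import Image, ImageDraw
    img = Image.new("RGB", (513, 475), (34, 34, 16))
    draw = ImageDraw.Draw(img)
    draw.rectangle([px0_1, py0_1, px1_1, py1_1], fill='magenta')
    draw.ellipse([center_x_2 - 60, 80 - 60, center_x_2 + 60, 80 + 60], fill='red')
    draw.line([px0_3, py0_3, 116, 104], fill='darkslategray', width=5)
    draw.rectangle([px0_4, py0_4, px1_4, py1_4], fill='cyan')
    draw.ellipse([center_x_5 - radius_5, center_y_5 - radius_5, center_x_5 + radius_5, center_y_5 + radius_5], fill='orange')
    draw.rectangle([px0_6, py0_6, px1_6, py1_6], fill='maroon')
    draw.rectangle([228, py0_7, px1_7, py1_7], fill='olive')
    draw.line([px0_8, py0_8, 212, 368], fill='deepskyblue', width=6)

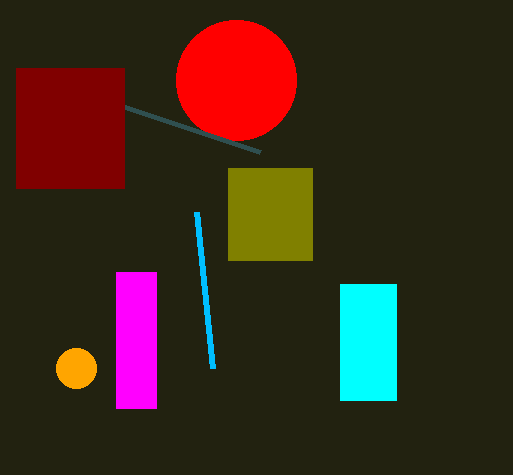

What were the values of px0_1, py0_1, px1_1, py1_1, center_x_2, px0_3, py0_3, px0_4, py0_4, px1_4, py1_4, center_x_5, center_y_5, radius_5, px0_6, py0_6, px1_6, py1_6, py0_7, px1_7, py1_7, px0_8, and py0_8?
px0_1 = 116, py0_1 = 272, px1_1 = 156, py1_1 = 408, center_x_2 = 236, px0_3 = 260, py0_3 = 152, px0_4 = 340, py0_4 = 284, px1_4 = 396, py1_4 = 400, center_x_5 = 76, center_y_5 = 368, radius_5 = 20, px0_6 = 16, py0_6 = 68, px1_6 = 124, py1_6 = 188, py0_7 = 168, px1_7 = 312, py1_7 = 260, px0_8 = 196, py0_8 = 212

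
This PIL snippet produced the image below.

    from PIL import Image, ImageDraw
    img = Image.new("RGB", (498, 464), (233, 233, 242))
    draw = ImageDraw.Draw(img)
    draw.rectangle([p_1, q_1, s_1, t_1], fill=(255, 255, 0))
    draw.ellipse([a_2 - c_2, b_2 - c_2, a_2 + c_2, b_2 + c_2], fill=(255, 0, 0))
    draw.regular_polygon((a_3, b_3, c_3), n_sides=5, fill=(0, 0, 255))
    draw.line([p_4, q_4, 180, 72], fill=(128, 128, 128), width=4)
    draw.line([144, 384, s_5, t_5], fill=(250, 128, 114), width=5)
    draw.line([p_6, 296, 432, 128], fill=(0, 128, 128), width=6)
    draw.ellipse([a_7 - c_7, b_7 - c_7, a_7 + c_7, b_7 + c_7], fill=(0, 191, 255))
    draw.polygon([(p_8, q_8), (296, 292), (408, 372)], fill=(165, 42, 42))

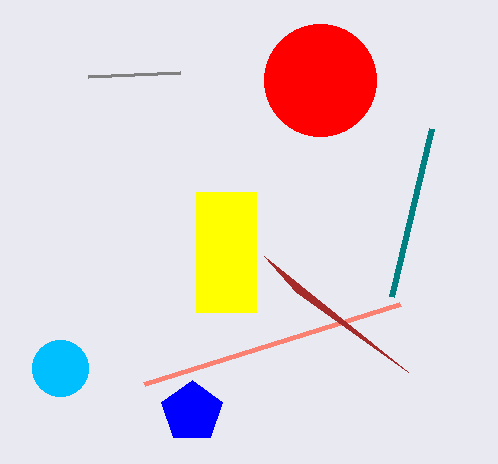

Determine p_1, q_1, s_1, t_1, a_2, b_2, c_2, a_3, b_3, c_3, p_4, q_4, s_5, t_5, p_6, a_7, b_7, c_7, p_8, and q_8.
p_1 = 196
q_1 = 192
s_1 = 256
t_1 = 312
a_2 = 320
b_2 = 80
c_2 = 56
a_3 = 192
b_3 = 412
c_3 = 32
p_4 = 88
q_4 = 76
s_5 = 400
t_5 = 304
p_6 = 392
a_7 = 60
b_7 = 368
c_7 = 28
p_8 = 264
q_8 = 256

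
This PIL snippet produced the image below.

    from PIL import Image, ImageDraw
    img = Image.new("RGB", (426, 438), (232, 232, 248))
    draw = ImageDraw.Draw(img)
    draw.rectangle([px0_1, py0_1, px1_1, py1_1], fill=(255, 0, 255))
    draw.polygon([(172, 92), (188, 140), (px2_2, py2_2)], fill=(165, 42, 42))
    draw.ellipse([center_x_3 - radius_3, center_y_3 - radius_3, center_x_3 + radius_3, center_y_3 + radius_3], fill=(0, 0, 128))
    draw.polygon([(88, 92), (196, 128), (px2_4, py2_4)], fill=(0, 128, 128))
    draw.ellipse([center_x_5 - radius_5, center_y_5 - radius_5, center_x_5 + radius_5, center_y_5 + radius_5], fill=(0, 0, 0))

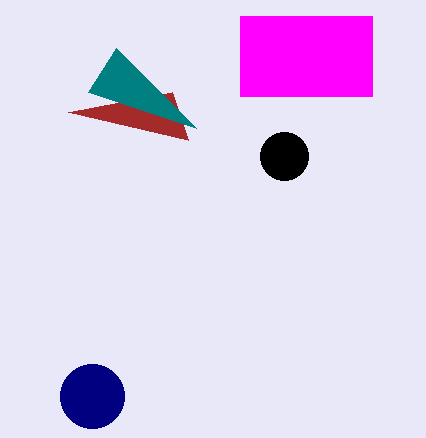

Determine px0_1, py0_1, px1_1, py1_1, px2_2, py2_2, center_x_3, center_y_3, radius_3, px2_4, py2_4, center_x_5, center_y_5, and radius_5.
px0_1 = 240; py0_1 = 16; px1_1 = 372; py1_1 = 96; px2_2 = 68; py2_2 = 112; center_x_3 = 92; center_y_3 = 396; radius_3 = 32; px2_4 = 116; py2_4 = 48; center_x_5 = 284; center_y_5 = 156; radius_5 = 24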